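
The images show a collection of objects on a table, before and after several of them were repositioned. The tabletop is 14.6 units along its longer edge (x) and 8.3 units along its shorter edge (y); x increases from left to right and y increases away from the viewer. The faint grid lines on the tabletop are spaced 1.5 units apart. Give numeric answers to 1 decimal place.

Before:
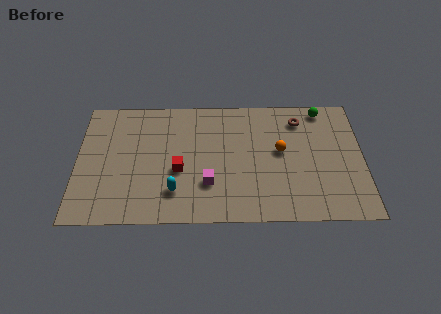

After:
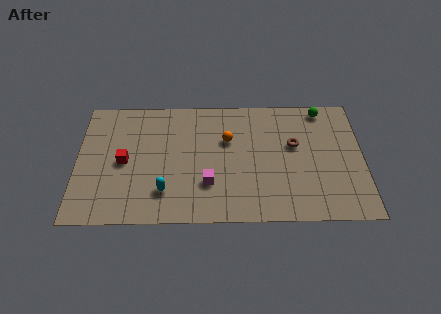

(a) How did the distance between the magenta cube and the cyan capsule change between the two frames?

+0.5

They were about 1.8 units apart before and 2.3 after — 0.5 units further apart.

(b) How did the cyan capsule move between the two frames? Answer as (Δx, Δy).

(-0.5, 0.0)

The cyan capsule started near (5.0, 2.0) and ended near (4.5, 2.0).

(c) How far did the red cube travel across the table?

2.9

The red cube was near (5.2, 3.4) before and (2.4, 4.0) after, so it travelled √(2.8² + 0.6²) ≈ 2.9 units.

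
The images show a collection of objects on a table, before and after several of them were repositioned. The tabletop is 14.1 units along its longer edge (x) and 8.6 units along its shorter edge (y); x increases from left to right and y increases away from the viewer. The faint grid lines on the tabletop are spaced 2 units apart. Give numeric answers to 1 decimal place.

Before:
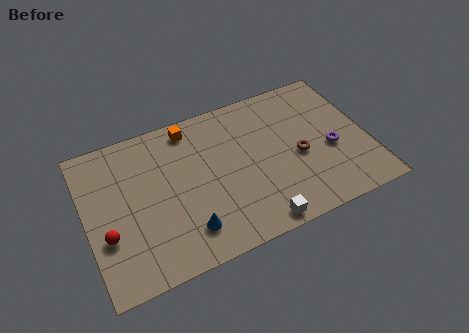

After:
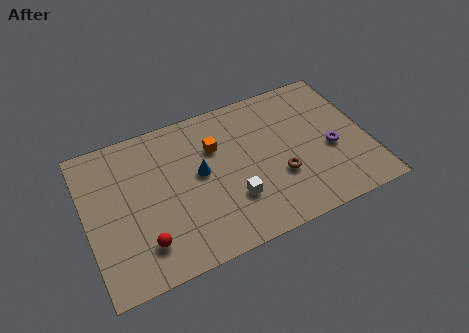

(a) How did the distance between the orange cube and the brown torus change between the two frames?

-2.2

They were about 6.3 units apart before and 4.1 after — 2.2 units closer together.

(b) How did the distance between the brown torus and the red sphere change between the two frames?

-2.7

The distance was about 9.7 in the first image and 7.0 in the second, so they moved 2.7 units closer together.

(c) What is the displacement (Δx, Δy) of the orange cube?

(1.1, -1.6)

From the two frames, the orange cube sits at roughly (5.5, 7.5) before and (6.6, 5.9) after.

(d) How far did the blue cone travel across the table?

3.1

From (4.7, 1.8) to (5.7, 4.7), the blue cone covered √(1.0² + 2.9²) ≈ 3.1 units.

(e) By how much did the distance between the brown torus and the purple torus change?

+1.2

They were about 1.6 units apart before and 2.8 after — 1.2 units further apart.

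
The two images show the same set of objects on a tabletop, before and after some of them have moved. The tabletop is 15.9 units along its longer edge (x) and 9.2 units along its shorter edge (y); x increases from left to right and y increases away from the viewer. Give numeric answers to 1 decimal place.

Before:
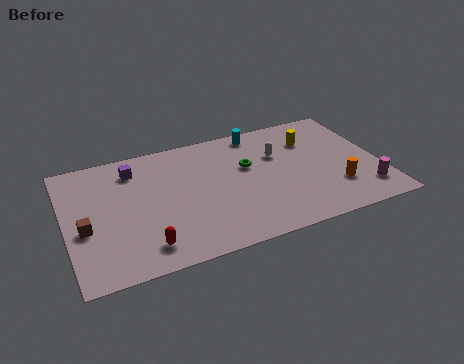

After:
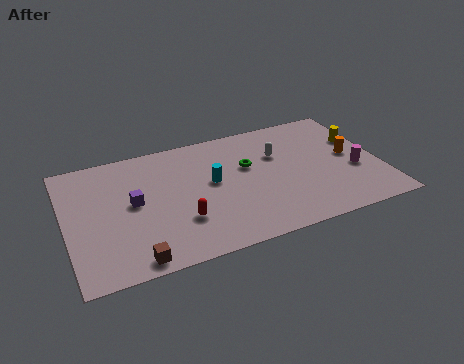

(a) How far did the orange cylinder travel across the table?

2.4

The orange cylinder moved from about (13.5, 2.6) to (14.5, 4.8), a distance of √(1.0² + 2.2²) ≈ 2.4.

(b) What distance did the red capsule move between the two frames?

2.2

The red capsule was near (3.7, 1.6) before and (5.6, 2.8) after, so it travelled √(1.9² + 1.2²) ≈ 2.2 units.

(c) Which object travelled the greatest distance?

the cyan cylinder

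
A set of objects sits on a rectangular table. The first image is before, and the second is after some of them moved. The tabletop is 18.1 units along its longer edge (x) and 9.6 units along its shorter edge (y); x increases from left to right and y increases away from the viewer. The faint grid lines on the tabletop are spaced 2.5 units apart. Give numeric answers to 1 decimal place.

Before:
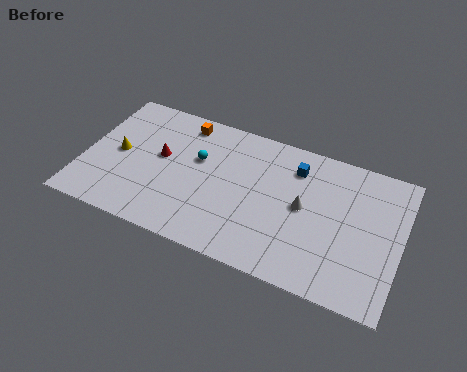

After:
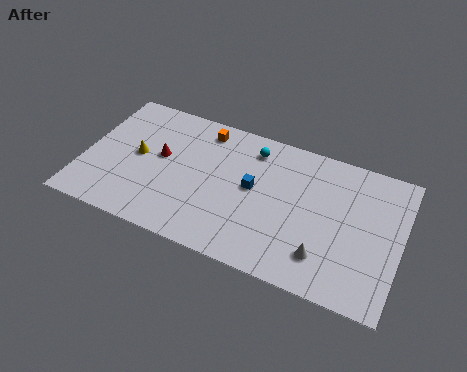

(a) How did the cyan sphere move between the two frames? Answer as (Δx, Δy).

(3.0, 1.9)

The cyan sphere was at about (6.4, 6.0) and moved to about (9.4, 7.9).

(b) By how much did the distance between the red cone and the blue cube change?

-2.5

Before: roughly 7.9 units apart; after: 5.4. That's 2.5 units closer together.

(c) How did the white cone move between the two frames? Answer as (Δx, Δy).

(1.4, -2.8)

The white cone was at about (12.6, 5.0) and moved to about (14.0, 2.2).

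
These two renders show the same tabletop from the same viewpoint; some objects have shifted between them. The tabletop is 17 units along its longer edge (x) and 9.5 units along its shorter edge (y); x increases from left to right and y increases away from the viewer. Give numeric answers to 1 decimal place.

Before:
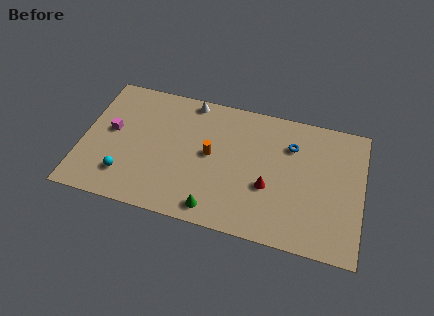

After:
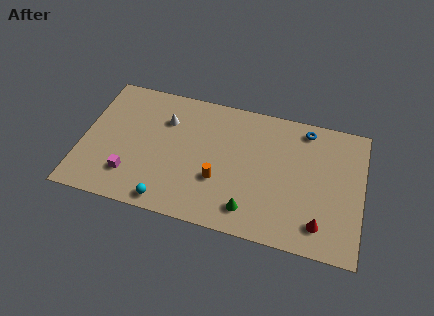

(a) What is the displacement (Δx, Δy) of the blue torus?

(0.8, 1.4)

From the two frames, the blue torus sits at roughly (12.6, 6.9) before and (13.4, 8.3) after.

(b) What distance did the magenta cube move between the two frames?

3.2

The magenta cube was near (1.7, 5.2) before and (3.1, 2.3) after, so it travelled √(1.4² + 2.9²) ≈ 3.2 units.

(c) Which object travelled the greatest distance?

the red cone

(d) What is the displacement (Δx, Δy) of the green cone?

(2.1, 0.5)

From the two frames, the green cone sits at roughly (8.3, 1.2) before and (10.4, 1.7) after.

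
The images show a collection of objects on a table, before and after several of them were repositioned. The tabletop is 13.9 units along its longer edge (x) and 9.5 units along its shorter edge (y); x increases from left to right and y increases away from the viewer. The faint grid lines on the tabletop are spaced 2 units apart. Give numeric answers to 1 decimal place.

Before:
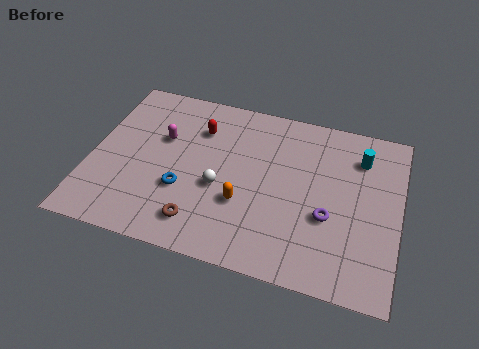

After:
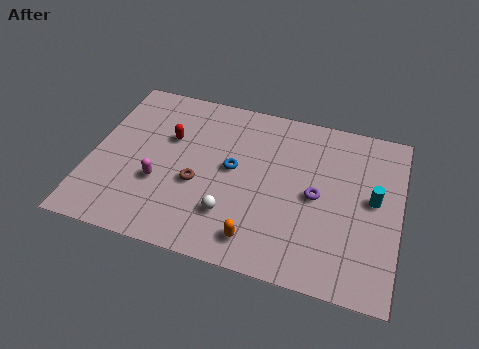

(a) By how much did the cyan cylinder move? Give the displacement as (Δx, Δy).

(0.7, -2.2)

The cyan cylinder was at about (12.0, 7.3) and moved to about (12.7, 5.1).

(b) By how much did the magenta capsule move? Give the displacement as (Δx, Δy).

(0.1, -2.6)

From the two frames, the magenta capsule sits at roughly (3.1, 6.0) before and (3.2, 3.4) after.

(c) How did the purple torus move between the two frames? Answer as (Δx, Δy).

(-0.6, 1.0)

The purple torus started near (10.8, 3.6) and ended near (10.2, 4.6).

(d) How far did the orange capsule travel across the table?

2.0

The orange capsule moved from about (7.0, 3.3) to (7.8, 1.5), a distance of √(0.8² + 1.8²) ≈ 2.0.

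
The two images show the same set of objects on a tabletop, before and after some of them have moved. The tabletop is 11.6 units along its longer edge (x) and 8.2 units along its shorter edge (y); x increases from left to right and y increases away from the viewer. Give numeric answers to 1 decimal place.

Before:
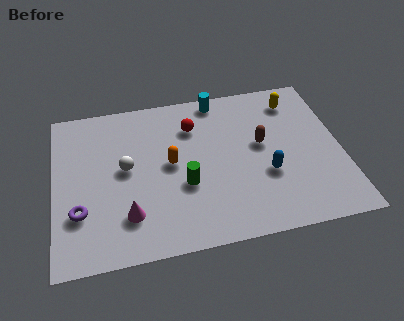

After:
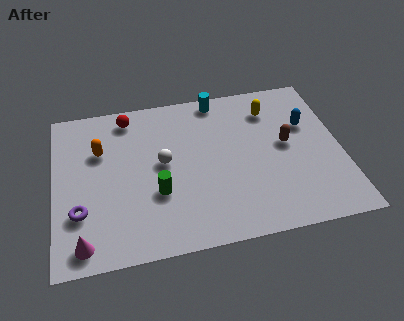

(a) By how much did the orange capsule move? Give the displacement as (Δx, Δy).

(-2.8, 1.2)

From the two frames, the orange capsule sits at roughly (4.7, 4.3) before and (1.9, 5.5) after.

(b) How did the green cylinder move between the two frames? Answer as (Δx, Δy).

(-1.1, -0.2)

The green cylinder was at about (5.2, 3.1) and moved to about (4.1, 2.9).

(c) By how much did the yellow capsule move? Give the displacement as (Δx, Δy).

(-1.0, -0.3)

The yellow capsule was at about (9.9, 6.7) and moved to about (8.9, 6.4).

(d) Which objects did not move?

the cyan cylinder and the purple torus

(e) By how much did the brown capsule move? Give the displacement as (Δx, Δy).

(1.0, -0.2)

The brown capsule started near (8.4, 4.6) and ended near (9.4, 4.4).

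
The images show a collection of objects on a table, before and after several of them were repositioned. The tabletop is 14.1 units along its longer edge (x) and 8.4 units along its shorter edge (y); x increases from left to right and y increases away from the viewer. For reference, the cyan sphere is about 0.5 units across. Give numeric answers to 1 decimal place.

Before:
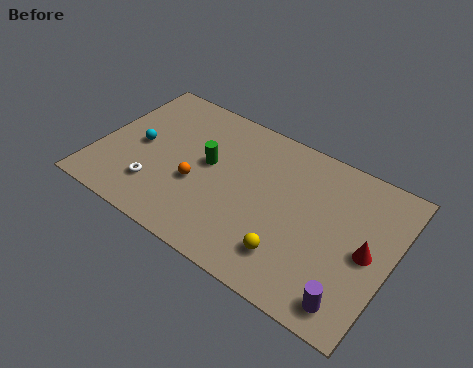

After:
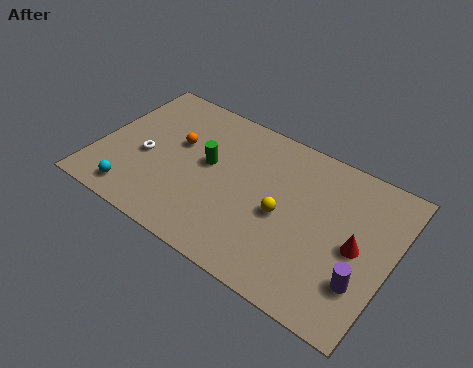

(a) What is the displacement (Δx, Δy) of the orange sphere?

(-1.3, 1.8)

From the two frames, the orange sphere sits at roughly (4.9, 3.3) before and (3.6, 5.1) after.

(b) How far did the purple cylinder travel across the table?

1.2

From (12.7, 1.2) to (13.0, 2.4), the purple cylinder covered √(0.3² + 1.2²) ≈ 1.2 units.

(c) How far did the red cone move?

0.5

The red cone was near (13.0, 4.0) before and (12.5, 4.0) after, so it travelled √(0.5² + 0.0²) ≈ 0.5 units.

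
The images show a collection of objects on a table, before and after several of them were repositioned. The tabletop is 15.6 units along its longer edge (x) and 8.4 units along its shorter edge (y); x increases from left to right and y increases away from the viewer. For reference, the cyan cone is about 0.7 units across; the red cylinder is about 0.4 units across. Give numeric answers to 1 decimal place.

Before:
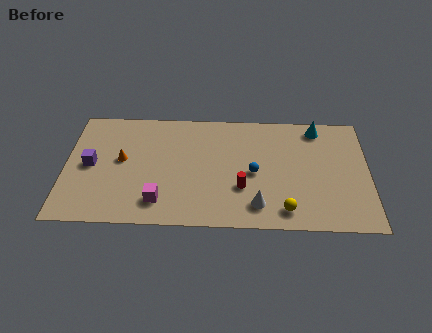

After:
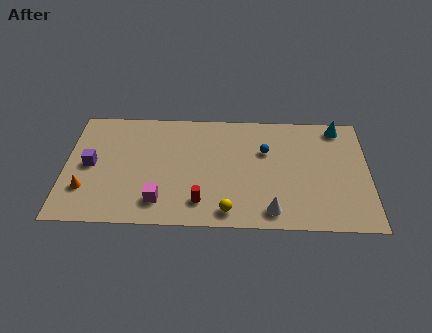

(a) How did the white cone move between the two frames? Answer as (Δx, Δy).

(0.7, -0.4)

The white cone started near (9.9, 1.6) and ended near (10.6, 1.2).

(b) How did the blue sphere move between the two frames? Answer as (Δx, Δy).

(0.6, 1.6)

The blue sphere started near (9.7, 3.9) and ended near (10.3, 5.5).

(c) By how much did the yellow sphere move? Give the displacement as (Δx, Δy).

(-2.9, -0.2)

From the two frames, the yellow sphere sits at roughly (11.3, 1.3) before and (8.4, 1.1) after.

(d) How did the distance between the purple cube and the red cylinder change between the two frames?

-1.7

The distance was about 7.9 in the first image and 6.2 in the second, so they moved 1.7 units closer together.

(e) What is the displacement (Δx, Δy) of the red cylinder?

(-2.1, -1.1)

The red cylinder started near (9.1, 2.8) and ended near (7.0, 1.7).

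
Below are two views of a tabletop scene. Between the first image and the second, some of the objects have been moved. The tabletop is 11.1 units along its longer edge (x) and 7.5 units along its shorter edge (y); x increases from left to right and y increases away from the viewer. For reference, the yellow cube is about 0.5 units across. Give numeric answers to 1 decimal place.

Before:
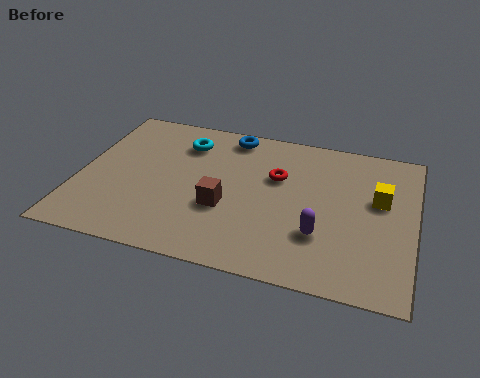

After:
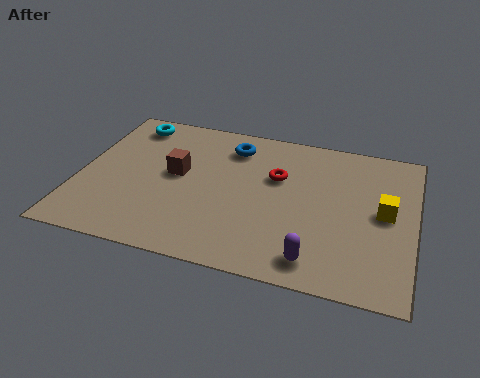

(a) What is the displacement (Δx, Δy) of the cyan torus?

(-1.9, 0.6)

The cyan torus was at about (3.3, 5.8) and moved to about (1.4, 6.4).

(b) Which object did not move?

the red torus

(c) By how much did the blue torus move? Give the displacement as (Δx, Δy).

(0.1, -0.6)

The blue torus started near (4.8, 6.6) and ended near (4.9, 6.0).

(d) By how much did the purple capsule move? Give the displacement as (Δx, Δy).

(-0.1, -1.2)

From the two frames, the purple capsule sits at roughly (8.1, 2.3) before and (8.0, 1.1) after.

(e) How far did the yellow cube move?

0.6

From (9.9, 4.5) to (10.1, 3.9), the yellow cube covered √(0.2² + 0.6²) ≈ 0.6 units.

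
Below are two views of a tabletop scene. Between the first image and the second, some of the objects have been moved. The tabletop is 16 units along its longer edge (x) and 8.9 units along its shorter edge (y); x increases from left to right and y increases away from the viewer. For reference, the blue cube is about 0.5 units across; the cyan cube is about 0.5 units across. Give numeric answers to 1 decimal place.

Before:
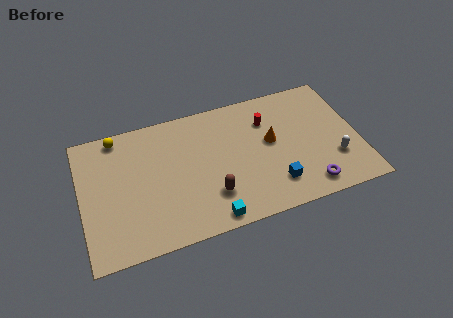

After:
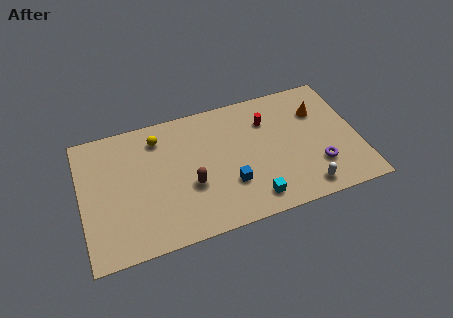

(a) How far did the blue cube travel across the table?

2.6

The blue cube moved from about (10.9, 2.0) to (8.4, 2.8), a distance of √(2.5² + 0.8²) ≈ 2.6.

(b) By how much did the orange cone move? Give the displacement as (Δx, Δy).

(2.9, 1.3)

The orange cone started near (11.0, 5.0) and ended near (13.9, 6.3).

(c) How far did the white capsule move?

2.4

The white capsule was near (14.5, 2.7) before and (12.6, 1.2) after, so it travelled √(1.9² + 1.5²) ≈ 2.4 units.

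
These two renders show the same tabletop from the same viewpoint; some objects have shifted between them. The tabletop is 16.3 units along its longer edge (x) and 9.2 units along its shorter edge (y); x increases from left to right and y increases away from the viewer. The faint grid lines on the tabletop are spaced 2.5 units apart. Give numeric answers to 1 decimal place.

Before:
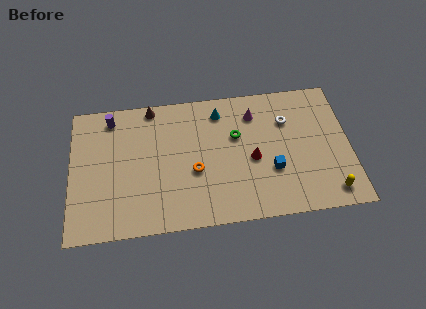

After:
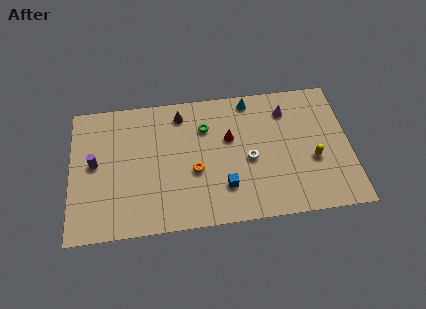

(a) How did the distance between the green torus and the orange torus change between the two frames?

-0.3

They were about 3.3 units apart before and 3.0 after — 0.3 units closer together.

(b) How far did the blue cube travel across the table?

2.9

The blue cube moved from about (11.7, 3.2) to (8.9, 2.4), a distance of √(2.8² + 0.8²) ≈ 2.9.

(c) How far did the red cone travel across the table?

2.1

The red cone was near (10.6, 4.1) before and (9.3, 5.7) after, so it travelled √(1.3² + 1.6²) ≈ 2.1 units.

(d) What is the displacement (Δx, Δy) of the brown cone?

(1.7, -0.7)

The brown cone was at about (4.8, 8.4) and moved to about (6.5, 7.7).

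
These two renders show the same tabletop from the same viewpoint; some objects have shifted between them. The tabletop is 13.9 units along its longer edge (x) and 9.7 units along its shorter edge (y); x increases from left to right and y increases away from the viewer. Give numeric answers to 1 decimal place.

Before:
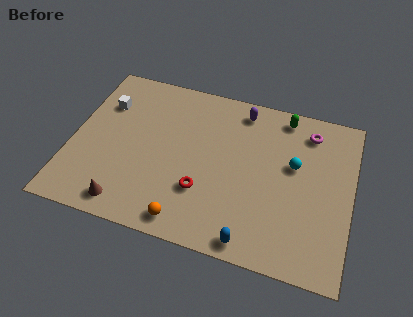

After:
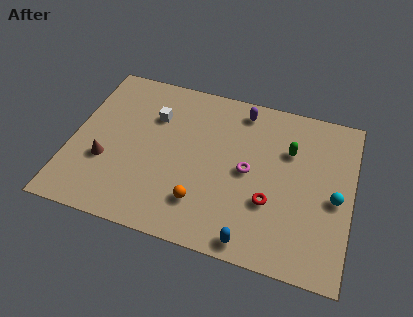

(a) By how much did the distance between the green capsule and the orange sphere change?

-2.7

Before: roughly 8.6 units apart; after: 5.9. That's 2.7 units closer together.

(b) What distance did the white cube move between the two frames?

2.5

The white cube was near (1.4, 6.9) before and (3.9, 6.8) after, so it travelled √(2.5² + 0.1²) ≈ 2.5 units.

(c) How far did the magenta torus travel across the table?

4.3

The magenta torus moved from about (11.6, 8.0) to (8.8, 4.8), a distance of √(2.8² + 3.2²) ≈ 4.3.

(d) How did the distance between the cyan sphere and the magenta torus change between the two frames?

+2.0

The distance was about 2.3 in the first image and 4.3 in the second, so they moved 2.0 units further apart.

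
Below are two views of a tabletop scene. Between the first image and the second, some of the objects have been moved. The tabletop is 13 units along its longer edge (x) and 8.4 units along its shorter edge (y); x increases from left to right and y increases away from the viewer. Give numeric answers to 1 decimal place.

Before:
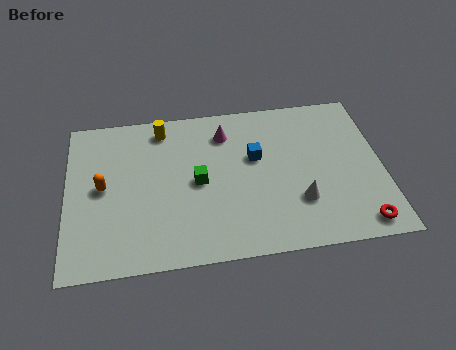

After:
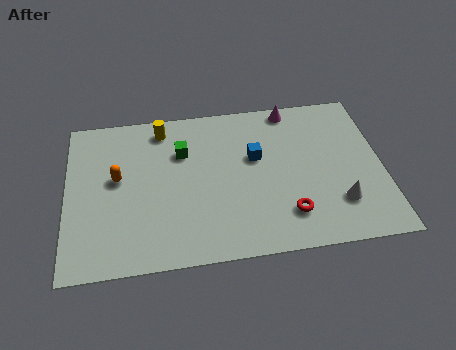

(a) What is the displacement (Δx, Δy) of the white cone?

(1.6, -0.3)

The white cone started near (9.5, 2.5) and ended near (11.1, 2.2).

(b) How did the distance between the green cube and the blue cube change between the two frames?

+0.5

Before: roughly 2.6 units apart; after: 3.1. That's 0.5 units further apart.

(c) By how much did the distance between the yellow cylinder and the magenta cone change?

+2.7

The distance was about 2.7 in the first image and 5.4 in the second, so they moved 2.7 units further apart.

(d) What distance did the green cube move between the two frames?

1.8

The green cube moved from about (5.4, 4.1) to (4.8, 5.8), a distance of √(0.6² + 1.7²) ≈ 1.8.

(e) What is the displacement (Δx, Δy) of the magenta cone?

(2.8, 1.0)

The magenta cone was at about (6.6, 6.6) and moved to about (9.4, 7.6).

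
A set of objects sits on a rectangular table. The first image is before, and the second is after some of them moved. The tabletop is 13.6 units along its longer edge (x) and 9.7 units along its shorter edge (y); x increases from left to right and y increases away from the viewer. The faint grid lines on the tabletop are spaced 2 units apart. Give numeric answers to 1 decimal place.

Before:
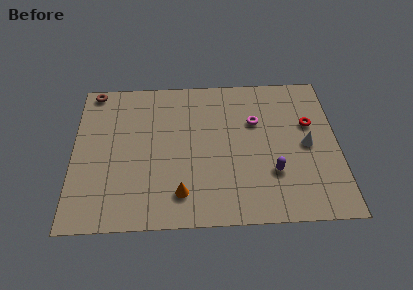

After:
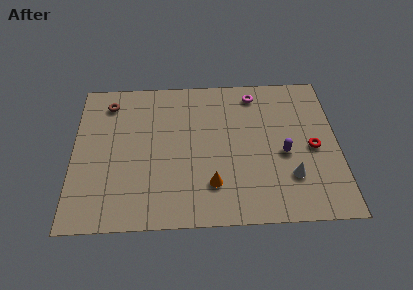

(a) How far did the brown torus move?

1.2

From (1.0, 8.9) to (1.8, 8.0), the brown torus covered √(0.8² + 0.9²) ≈ 1.2 units.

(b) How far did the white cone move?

2.2

From (12.0, 4.7) to (11.1, 2.7), the white cone covered √(0.9² + 2.0²) ≈ 2.2 units.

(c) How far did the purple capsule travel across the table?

1.3

From (10.2, 3.0) to (10.8, 4.2), the purple capsule covered √(0.6² + 1.2²) ≈ 1.3 units.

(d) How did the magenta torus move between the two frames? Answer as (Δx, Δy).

(0.0, 1.9)

The magenta torus was at about (9.4, 6.4) and moved to about (9.4, 8.3).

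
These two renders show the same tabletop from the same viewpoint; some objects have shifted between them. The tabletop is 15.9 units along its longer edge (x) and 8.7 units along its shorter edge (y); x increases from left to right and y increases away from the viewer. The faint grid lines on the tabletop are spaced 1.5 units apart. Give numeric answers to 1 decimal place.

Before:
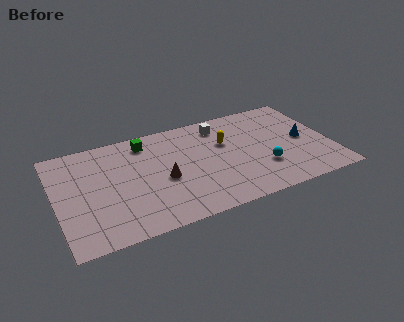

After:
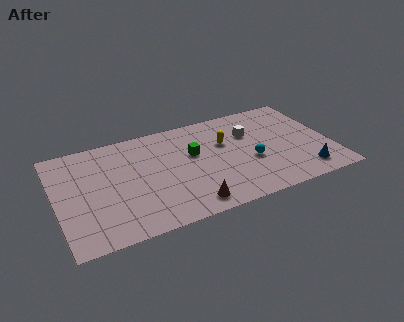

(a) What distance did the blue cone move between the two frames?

2.8

The blue cone was near (14.4, 4.3) before and (14.1, 1.5) after, so it travelled √(0.3² + 2.8²) ≈ 2.8 units.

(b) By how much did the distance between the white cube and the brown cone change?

+1.2

Before: roughly 5.0 units apart; after: 6.2. That's 1.2 units further apart.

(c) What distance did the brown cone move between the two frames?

2.9

From (6.1, 3.8) to (7.3, 1.2), the brown cone covered √(1.2² + 2.6²) ≈ 2.9 units.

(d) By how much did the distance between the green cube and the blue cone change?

-2.3

The distance was about 9.5 in the first image and 7.2 in the second, so they moved 2.3 units closer together.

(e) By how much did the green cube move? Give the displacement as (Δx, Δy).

(2.6, -2.0)

The green cube started near (5.4, 7.3) and ended near (8.0, 5.3).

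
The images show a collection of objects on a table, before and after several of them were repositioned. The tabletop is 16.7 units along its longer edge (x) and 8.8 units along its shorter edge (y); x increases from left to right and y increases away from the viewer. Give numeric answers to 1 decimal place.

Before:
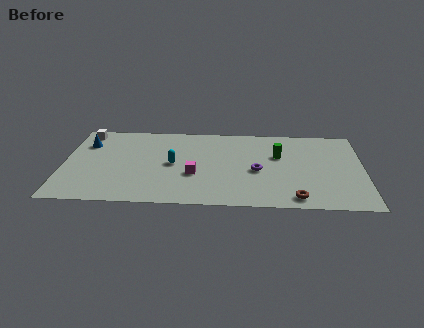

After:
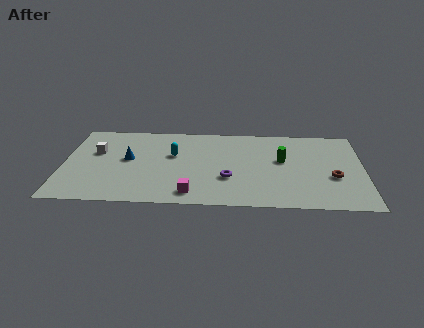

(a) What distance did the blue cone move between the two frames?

2.9

From (1.2, 6.4) to (3.6, 4.8), the blue cone covered √(2.4² + 1.6²) ≈ 2.9 units.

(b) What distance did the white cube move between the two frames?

2.2

The white cube was near (1.1, 7.6) before and (1.8, 5.5) after, so it travelled √(0.7² + 2.1²) ≈ 2.2 units.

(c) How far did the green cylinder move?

0.5

The green cylinder moved from about (12.0, 5.6) to (12.2, 5.1), a distance of √(0.2² + 0.5²) ≈ 0.5.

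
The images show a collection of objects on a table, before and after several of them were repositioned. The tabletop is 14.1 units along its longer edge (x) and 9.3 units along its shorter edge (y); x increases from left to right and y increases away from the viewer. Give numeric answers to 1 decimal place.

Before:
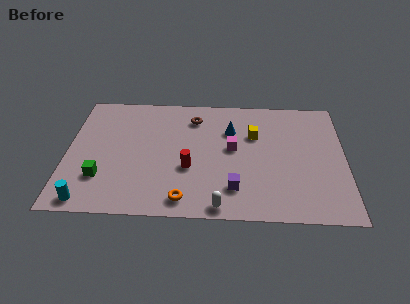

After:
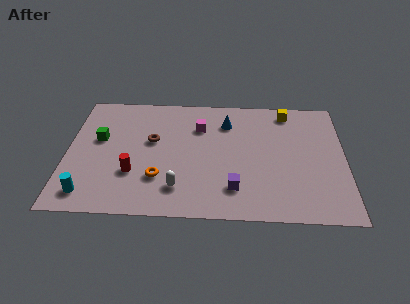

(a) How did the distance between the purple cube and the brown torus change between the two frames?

-0.3

They were about 5.7 units apart before and 5.4 after — 0.3 units closer together.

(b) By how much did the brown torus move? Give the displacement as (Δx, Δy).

(-2.1, -1.9)

The brown torus started near (6.4, 7.4) and ended near (4.3, 5.5).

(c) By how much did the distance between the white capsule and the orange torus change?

-0.6

Before: roughly 1.8 units apart; after: 1.2. That's 0.6 units closer together.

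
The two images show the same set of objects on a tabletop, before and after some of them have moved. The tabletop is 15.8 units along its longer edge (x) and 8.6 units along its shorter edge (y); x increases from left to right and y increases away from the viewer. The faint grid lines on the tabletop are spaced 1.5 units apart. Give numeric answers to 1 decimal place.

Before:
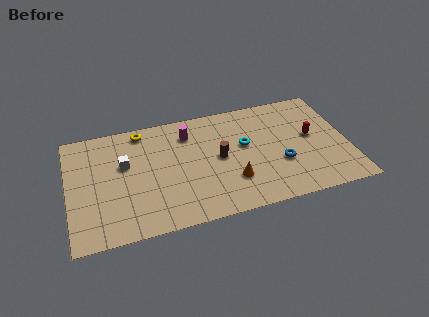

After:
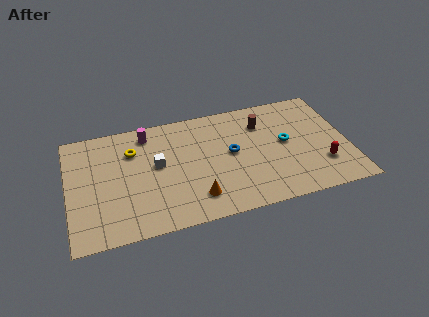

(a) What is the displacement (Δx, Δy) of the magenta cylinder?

(-2.3, 0.6)

The magenta cylinder was at about (6.9, 6.7) and moved to about (4.6, 7.3).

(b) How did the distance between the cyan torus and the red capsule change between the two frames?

-0.9

Before: roughly 3.8 units apart; after: 2.9. That's 0.9 units closer together.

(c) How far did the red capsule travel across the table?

2.3

The red capsule moved from about (13.8, 4.7) to (14.2, 2.4), a distance of √(0.4² + 2.3²) ≈ 2.3.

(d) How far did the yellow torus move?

1.5

The yellow torus moved from about (4.3, 7.6) to (3.7, 6.2), a distance of √(0.6² + 1.4²) ≈ 1.5.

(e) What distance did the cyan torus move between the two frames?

2.3

The cyan torus was near (10.0, 5.0) before and (12.3, 4.6) after, so it travelled √(2.3² + 0.4²) ≈ 2.3 units.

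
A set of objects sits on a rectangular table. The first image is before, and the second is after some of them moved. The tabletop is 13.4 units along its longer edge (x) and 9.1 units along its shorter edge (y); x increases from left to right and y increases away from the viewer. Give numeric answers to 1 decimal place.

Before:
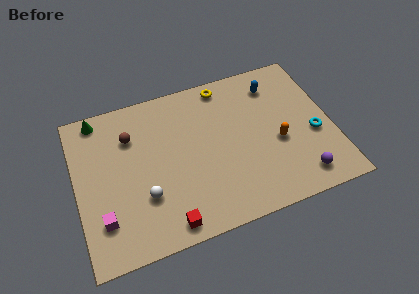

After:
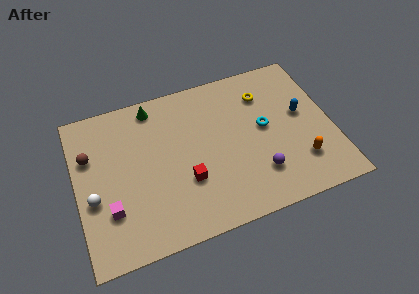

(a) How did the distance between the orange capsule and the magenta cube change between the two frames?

+0.5

The distance was about 9.4 in the first image and 9.9 in the second, so they moved 0.5 units further apart.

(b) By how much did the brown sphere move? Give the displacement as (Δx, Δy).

(-2.2, -0.5)

From the two frames, the brown sphere sits at roughly (3.0, 6.6) before and (0.8, 6.1) after.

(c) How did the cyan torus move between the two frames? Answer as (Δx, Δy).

(-2.5, 1.2)

The cyan torus started near (12.4, 3.7) and ended near (9.9, 4.9).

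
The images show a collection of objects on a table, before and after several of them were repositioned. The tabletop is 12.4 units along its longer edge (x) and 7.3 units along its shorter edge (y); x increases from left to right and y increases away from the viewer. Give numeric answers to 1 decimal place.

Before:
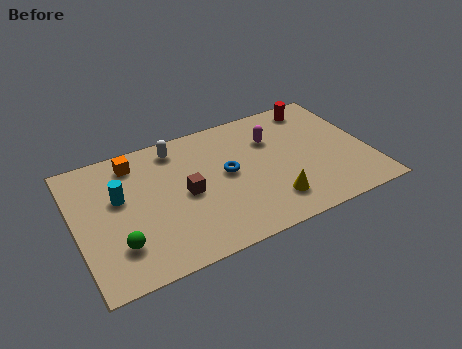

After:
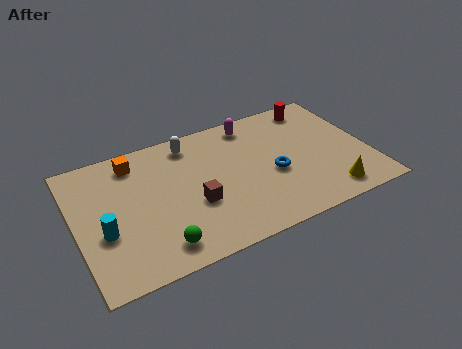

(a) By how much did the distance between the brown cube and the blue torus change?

+1.6

The distance was about 1.8 in the first image and 3.4 in the second, so they moved 1.6 units further apart.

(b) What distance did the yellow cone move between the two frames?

2.5

The yellow cone moved from about (8.0, 1.6) to (10.4, 1.1), a distance of √(2.4² + 0.5²) ≈ 2.5.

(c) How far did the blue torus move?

2.1

The blue torus was near (6.4, 3.9) before and (8.3, 3.1) after, so it travelled √(1.9² + 0.8²) ≈ 2.1 units.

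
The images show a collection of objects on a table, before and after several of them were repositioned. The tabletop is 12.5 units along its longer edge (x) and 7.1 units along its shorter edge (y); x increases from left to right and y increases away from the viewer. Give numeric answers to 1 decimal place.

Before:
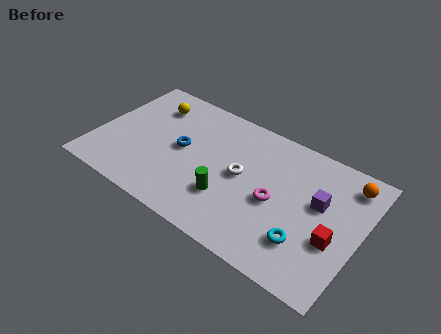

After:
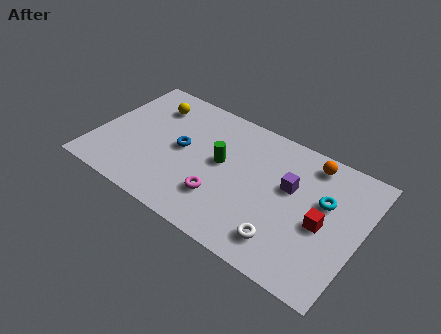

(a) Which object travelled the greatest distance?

the white torus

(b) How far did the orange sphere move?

1.8

The orange sphere was near (11.6, 5.9) before and (9.8, 6.1) after, so it travelled √(1.8² + 0.2²) ≈ 1.8 units.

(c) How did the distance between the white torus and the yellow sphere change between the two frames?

+3.2

They were about 5.0 units apart before and 8.2 after — 3.2 units further apart.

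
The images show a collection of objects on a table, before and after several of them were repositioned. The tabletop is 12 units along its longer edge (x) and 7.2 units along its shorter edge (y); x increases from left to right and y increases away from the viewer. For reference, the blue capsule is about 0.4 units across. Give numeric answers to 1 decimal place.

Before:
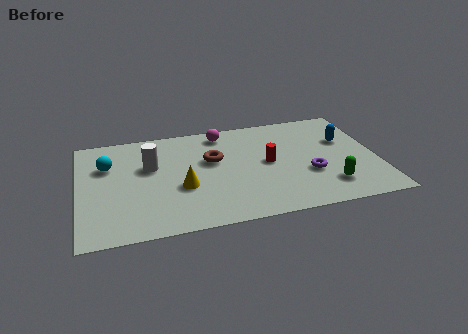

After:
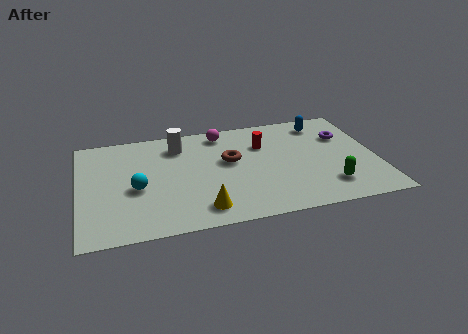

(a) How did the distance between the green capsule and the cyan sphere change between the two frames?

-1.6

They were about 9.3 units apart before and 7.7 after — 1.6 units closer together.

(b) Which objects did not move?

the magenta sphere and the green capsule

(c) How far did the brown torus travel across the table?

0.7

From (5.4, 4.4) to (6.1, 4.2), the brown torus covered √(0.7² + 0.2²) ≈ 0.7 units.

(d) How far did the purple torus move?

2.8

From (9.2, 2.6) to (10.8, 4.9), the purple torus covered √(1.6² + 2.3²) ≈ 2.8 units.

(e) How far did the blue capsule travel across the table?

1.6

The blue capsule was near (10.8, 4.6) before and (10.0, 6.0) after, so it travelled √(0.8² + 1.4²) ≈ 1.6 units.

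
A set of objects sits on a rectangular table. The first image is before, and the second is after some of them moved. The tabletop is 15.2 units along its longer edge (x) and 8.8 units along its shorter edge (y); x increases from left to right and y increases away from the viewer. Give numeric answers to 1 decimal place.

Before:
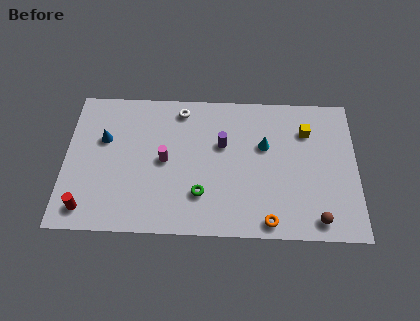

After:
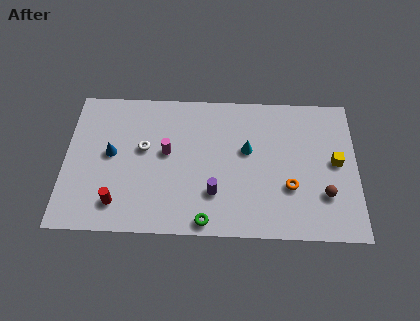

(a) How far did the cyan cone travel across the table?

0.9

From (10.4, 5.5) to (9.5, 5.2), the cyan cone covered √(0.9² + 0.3²) ≈ 0.9 units.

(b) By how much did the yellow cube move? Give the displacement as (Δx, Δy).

(1.5, -1.9)

The yellow cube started near (12.6, 6.5) and ended near (14.1, 4.6).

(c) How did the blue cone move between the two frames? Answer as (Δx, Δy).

(0.4, -0.9)

The blue cone was at about (2.0, 5.6) and moved to about (2.4, 4.7).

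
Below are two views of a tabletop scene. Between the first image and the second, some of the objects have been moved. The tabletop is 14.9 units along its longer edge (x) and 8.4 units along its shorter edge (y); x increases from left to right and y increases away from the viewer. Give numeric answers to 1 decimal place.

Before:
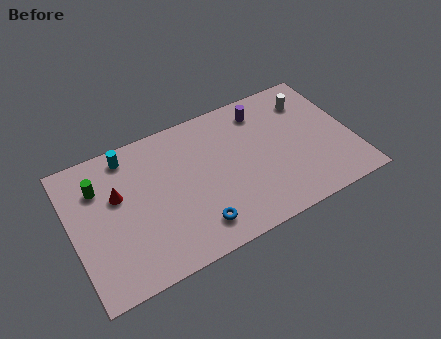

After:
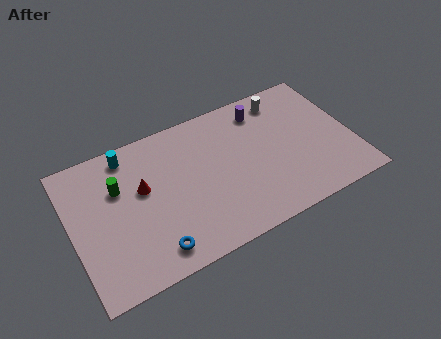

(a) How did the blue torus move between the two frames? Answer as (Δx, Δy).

(-2.3, -0.3)

The blue torus was at about (6.2, 1.6) and moved to about (3.9, 1.3).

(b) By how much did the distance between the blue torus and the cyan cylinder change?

-0.4

The distance was about 6.4 in the first image and 6.0 in the second, so they moved 0.4 units closer together.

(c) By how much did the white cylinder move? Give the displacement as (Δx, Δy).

(-1.3, 0.6)

From the two frames, the white cylinder sits at roughly (13.0, 6.5) before and (11.7, 7.1) after.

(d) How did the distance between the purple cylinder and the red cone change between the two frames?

-1.2

The distance was about 8.2 in the first image and 7.0 in the second, so they moved 1.2 units closer together.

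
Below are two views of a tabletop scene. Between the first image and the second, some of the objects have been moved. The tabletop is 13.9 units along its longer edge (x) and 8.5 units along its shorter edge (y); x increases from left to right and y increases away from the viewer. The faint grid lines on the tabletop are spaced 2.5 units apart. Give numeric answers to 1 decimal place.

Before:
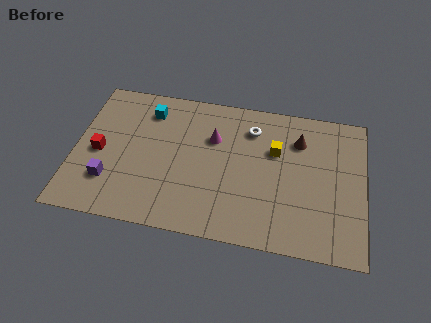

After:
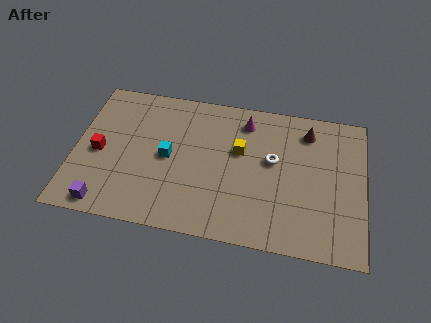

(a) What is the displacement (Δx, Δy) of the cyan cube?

(1.1, -2.6)

From the two frames, the cyan cube sits at roughly (3.4, 6.8) before and (4.5, 4.2) after.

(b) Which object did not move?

the red cube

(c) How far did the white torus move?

2.0

The white torus moved from about (8.4, 6.6) to (9.5, 4.9), a distance of √(1.1² + 1.7²) ≈ 2.0.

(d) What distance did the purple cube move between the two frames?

1.4

The purple cube moved from about (1.8, 2.3) to (1.7, 0.9), a distance of √(0.1² + 1.4²) ≈ 1.4.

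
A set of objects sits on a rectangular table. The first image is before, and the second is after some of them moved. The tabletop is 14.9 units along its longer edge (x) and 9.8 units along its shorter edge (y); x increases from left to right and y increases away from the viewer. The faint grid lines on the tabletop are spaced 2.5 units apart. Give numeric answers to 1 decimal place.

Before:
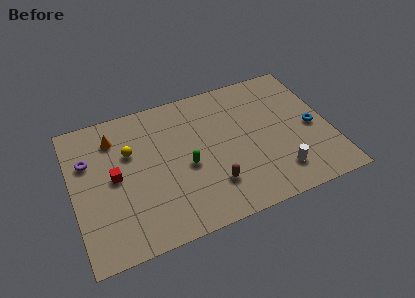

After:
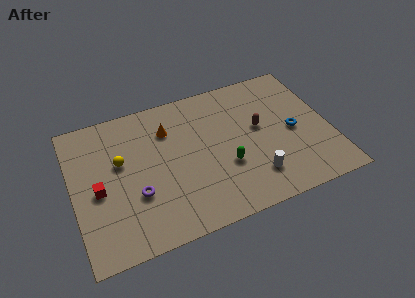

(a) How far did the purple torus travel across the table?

4.1

The purple torus moved from about (1.0, 6.6) to (3.5, 3.4), a distance of √(2.5² + 3.2²) ≈ 4.1.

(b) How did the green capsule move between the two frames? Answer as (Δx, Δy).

(2.2, -0.8)

From the two frames, the green capsule sits at roughly (6.5, 4.3) before and (8.7, 3.5) after.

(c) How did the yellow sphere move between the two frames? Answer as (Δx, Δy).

(-0.6, -0.5)

The yellow sphere started near (3.4, 6.4) and ended near (2.8, 5.9).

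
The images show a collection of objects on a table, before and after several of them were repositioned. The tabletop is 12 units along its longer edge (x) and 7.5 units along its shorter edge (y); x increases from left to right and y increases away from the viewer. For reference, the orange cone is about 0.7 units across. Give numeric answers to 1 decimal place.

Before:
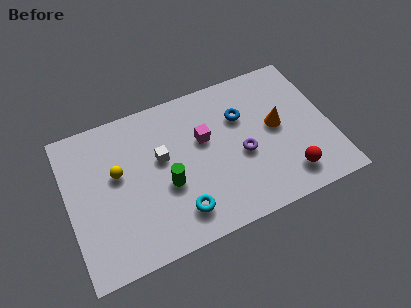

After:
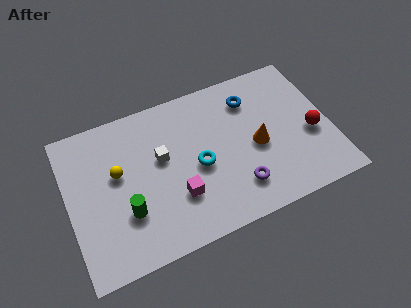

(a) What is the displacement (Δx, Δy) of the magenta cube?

(-1.5, -2.3)

The magenta cube started near (6.3, 4.6) and ended near (4.8, 2.3).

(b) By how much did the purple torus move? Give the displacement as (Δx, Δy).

(-0.4, -1.5)

From the two frames, the purple torus sits at roughly (7.9, 3.2) before and (7.5, 1.7) after.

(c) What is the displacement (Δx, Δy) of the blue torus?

(0.5, 0.7)

From the two frames, the blue torus sits at roughly (8.1, 5.1) before and (8.6, 5.8) after.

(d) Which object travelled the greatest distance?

the magenta cube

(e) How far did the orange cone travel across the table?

1.2

The orange cone was near (9.6, 4.0) before and (8.6, 3.4) after, so it travelled √(1.0² + 0.6²) ≈ 1.2 units.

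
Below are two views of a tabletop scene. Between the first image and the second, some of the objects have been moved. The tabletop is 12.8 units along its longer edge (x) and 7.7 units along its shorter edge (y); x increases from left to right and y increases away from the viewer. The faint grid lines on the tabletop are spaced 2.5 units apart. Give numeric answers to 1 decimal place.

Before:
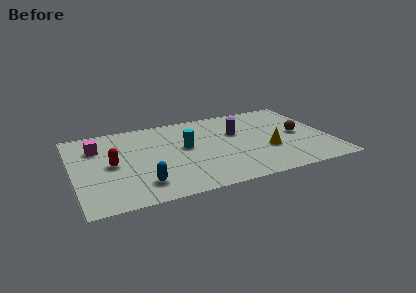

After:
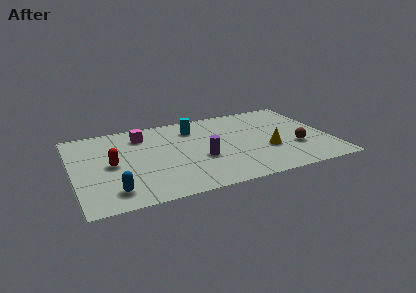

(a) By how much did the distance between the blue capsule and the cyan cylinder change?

+2.8

Before: roughly 3.6 units apart; after: 6.4. That's 2.8 units further apart.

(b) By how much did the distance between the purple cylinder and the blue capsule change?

-1.3

The distance was about 6.1 in the first image and 4.8 in the second, so they moved 1.3 units closer together.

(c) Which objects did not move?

the red capsule and the yellow cone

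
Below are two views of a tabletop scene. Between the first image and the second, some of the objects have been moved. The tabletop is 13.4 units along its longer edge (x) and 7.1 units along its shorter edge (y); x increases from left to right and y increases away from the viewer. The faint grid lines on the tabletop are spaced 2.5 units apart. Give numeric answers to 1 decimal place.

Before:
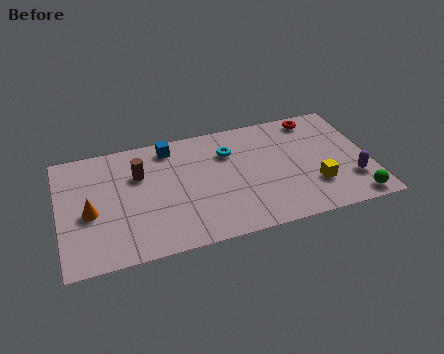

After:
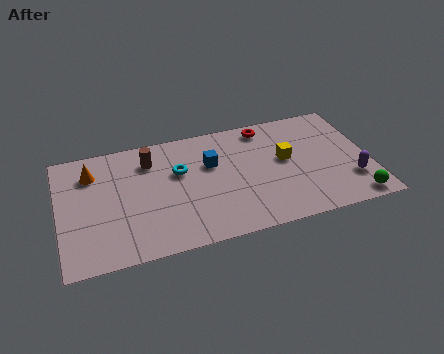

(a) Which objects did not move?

the purple capsule and the green sphere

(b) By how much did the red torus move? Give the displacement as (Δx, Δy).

(-2.2, 0.0)

From the two frames, the red torus sits at roughly (11.3, 6.2) before and (9.1, 6.2) after.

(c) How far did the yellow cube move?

2.2

From (10.9, 2.1) to (9.8, 4.0), the yellow cube covered √(1.1² + 1.9²) ≈ 2.2 units.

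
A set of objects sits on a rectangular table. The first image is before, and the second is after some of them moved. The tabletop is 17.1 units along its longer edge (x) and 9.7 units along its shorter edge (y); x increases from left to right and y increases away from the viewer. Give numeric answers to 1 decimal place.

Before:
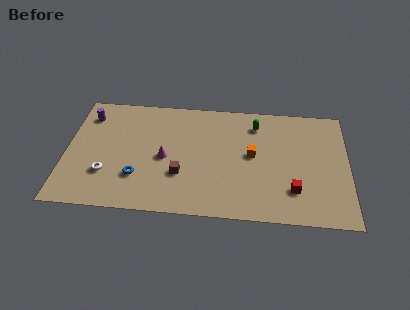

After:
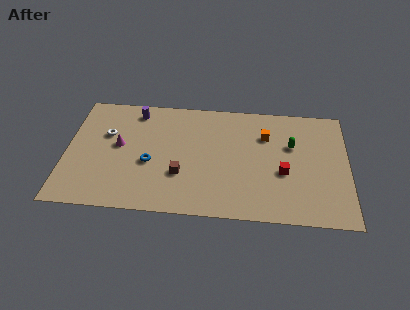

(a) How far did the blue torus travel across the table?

1.4

The blue torus moved from about (4.4, 2.8) to (5.1, 4.0), a distance of √(0.7² + 1.2²) ≈ 1.4.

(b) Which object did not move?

the brown cube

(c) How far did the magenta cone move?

2.9

The magenta cone was near (6.0, 4.5) before and (3.2, 5.3) after, so it travelled √(2.8² + 0.8²) ≈ 2.9 units.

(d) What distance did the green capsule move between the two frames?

2.7

The green capsule was near (11.5, 7.8) before and (13.7, 6.2) after, so it travelled √(2.2² + 1.6²) ≈ 2.7 units.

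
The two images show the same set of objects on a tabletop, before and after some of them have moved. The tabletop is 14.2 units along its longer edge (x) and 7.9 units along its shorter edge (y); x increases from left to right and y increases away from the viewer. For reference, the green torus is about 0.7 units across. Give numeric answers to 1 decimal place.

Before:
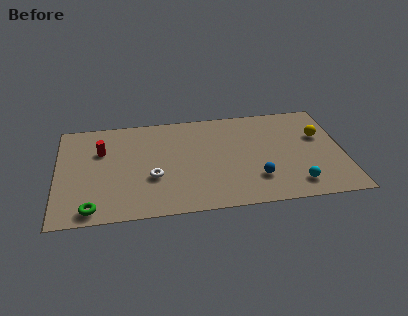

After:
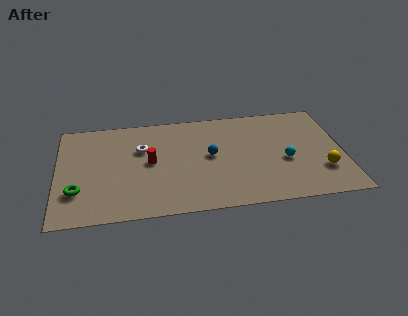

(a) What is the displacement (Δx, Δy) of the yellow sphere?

(0.0, -2.7)

The yellow sphere was at about (13.1, 5.0) and moved to about (13.1, 2.3).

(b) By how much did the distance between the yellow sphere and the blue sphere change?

+1.4

They were about 4.4 units apart before and 5.8 after — 1.4 units further apart.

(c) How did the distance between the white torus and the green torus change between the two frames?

+0.7

The distance was about 3.6 in the first image and 4.3 in the second, so they moved 0.7 units further apart.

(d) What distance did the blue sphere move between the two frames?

3.0

The blue sphere moved from about (9.8, 2.1) to (7.6, 4.2), a distance of √(2.2² + 2.1²) ≈ 3.0.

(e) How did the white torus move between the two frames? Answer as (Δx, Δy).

(-0.5, 2.3)

The white torus was at about (4.7, 2.9) and moved to about (4.2, 5.2).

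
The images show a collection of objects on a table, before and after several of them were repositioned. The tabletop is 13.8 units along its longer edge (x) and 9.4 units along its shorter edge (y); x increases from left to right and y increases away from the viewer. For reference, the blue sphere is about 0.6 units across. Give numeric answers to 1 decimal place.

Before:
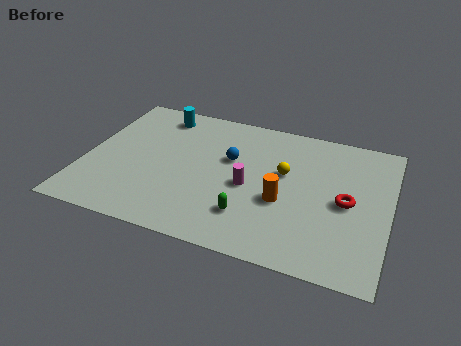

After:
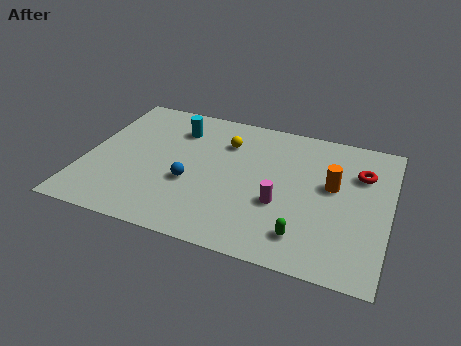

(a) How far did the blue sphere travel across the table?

2.7

From (6.5, 5.8) to (4.9, 3.6), the blue sphere covered √(1.6² + 2.2²) ≈ 2.7 units.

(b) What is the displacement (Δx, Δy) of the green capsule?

(2.5, -0.5)

The green capsule started near (7.7, 2.3) and ended near (10.2, 1.8).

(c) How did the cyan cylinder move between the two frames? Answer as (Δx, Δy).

(0.9, -0.8)

From the two frames, the cyan cylinder sits at roughly (3.0, 8.0) before and (3.9, 7.2) after.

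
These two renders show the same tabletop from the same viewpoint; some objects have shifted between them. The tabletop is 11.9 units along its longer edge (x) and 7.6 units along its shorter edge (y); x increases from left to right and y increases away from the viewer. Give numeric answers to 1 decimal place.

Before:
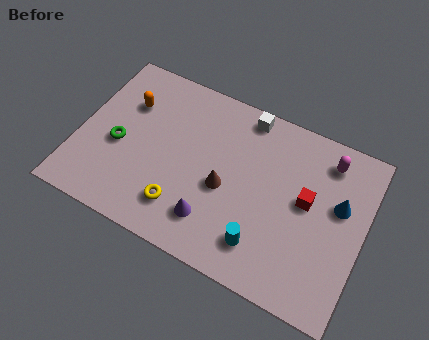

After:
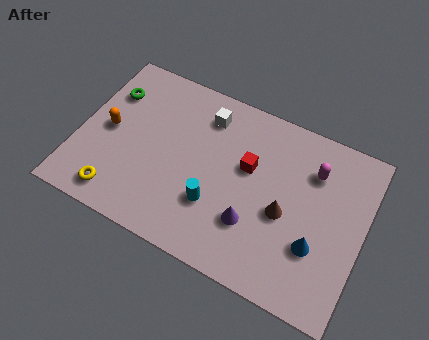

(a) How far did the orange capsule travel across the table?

1.6

The orange capsule was near (1.8, 5.3) before and (1.2, 3.8) after, so it travelled √(0.6² + 1.5²) ≈ 1.6 units.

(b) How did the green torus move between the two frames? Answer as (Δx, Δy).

(-0.7, 2.2)

The green torus was at about (1.7, 3.3) and moved to about (1.0, 5.5).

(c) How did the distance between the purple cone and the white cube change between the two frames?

-0.6

They were about 5.1 units apart before and 4.5 after — 0.6 units closer together.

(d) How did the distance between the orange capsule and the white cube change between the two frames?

-0.6

They were about 5.0 units apart before and 4.4 after — 0.6 units closer together.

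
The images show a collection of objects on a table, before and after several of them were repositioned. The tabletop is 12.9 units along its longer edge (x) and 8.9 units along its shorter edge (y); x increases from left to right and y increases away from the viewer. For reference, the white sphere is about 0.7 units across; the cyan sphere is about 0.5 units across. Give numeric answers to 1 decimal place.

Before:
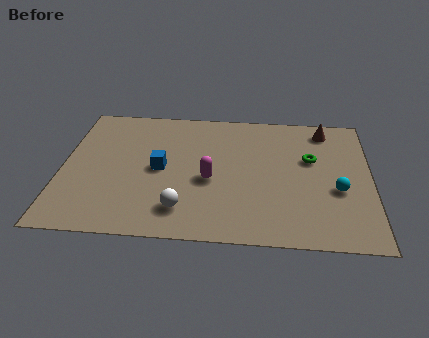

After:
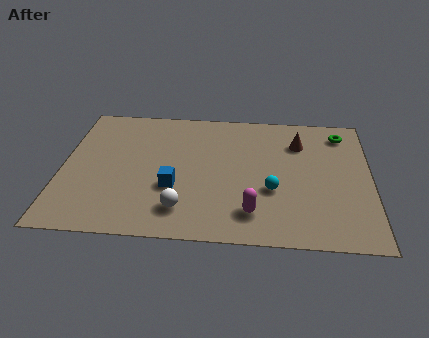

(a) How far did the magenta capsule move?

2.7

The magenta capsule moved from about (6.2, 3.8) to (8.0, 1.8), a distance of √(1.8² + 2.0²) ≈ 2.7.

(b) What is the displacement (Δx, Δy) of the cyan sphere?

(-2.7, -0.2)

The cyan sphere was at about (11.5, 3.5) and moved to about (8.8, 3.3).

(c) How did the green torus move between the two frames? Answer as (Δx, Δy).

(1.3, 1.9)

The green torus started near (10.4, 5.5) and ended near (11.7, 7.4).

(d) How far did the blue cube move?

1.3

The blue cube was near (4.1, 4.4) before and (4.7, 3.2) after, so it travelled √(0.6² + 1.2²) ≈ 1.3 units.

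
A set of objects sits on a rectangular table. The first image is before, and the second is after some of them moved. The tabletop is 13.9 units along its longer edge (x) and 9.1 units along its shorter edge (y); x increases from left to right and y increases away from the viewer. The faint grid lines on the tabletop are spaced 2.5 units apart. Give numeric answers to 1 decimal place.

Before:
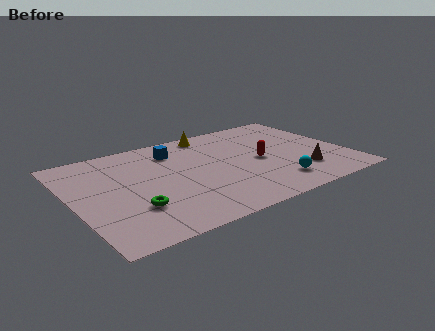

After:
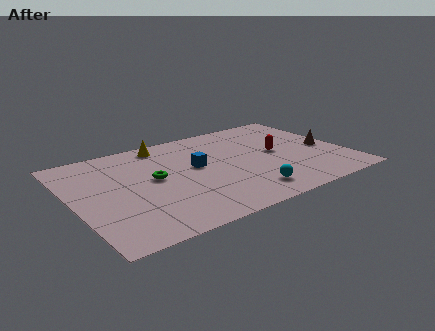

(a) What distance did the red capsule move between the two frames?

1.1

The red capsule moved from about (9.5, 4.3) to (10.5, 4.7), a distance of √(1.0² + 0.4²) ≈ 1.1.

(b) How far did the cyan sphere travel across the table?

1.5

The cyan sphere moved from about (9.8, 1.8) to (8.3, 1.6), a distance of √(1.5² + 0.2²) ≈ 1.5.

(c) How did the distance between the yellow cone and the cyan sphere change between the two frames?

+0.5

They were about 6.7 units apart before and 7.2 after — 0.5 units further apart.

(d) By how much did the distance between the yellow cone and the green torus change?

-4.0

Before: roughly 7.3 units apart; after: 3.3. That's 4.0 units closer together.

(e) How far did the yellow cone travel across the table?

2.5

From (7.6, 8.1) to (5.1, 8.0), the yellow cone covered √(2.5² + 0.1²) ≈ 2.5 units.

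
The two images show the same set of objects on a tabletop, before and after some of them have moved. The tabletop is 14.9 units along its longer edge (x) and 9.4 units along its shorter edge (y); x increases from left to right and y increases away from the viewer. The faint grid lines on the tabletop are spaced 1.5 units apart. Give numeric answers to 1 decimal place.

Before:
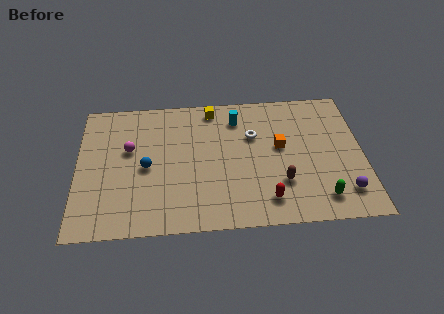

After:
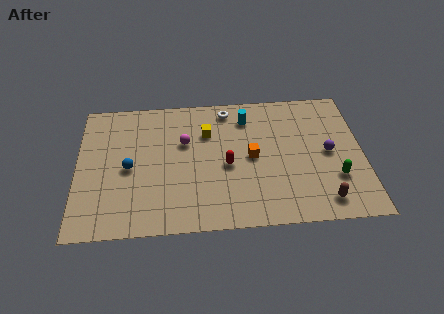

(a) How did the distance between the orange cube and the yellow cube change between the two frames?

-1.6

The distance was about 4.6 in the first image and 3.0 in the second, so they moved 1.6 units closer together.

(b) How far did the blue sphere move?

0.9

From (3.6, 4.4) to (2.7, 4.4), the blue sphere covered √(0.9² + 0.0²) ≈ 0.9 units.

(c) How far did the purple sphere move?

2.9

The purple sphere moved from about (13.8, 1.9) to (13.1, 4.7), a distance of √(0.7² + 2.8²) ≈ 2.9.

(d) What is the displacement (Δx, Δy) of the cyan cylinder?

(0.5, 0.0)

The cyan cylinder started near (8.4, 7.5) and ended near (8.9, 7.5).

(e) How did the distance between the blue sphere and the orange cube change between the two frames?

-0.7

They were about 7.1 units apart before and 6.4 after — 0.7 units closer together.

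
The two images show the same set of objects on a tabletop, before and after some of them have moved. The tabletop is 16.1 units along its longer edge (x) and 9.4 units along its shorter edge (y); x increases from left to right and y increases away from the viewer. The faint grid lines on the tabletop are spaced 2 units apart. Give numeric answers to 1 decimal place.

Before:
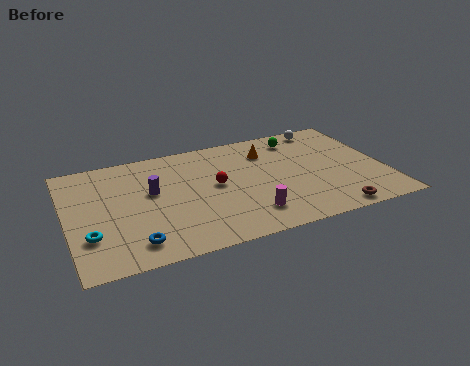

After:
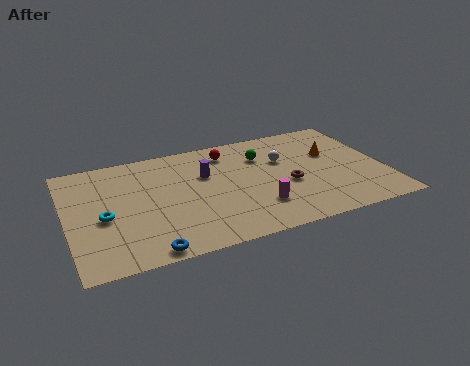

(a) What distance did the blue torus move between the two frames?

1.0

From (3.1, 1.6) to (3.7, 0.8), the blue torus covered √(0.6² + 0.8²) ≈ 1.0 units.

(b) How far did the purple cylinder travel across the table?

2.9

From (4.3, 5.5) to (7.1, 6.1), the purple cylinder covered √(2.8² + 0.6²) ≈ 2.9 units.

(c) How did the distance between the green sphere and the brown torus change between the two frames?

-3.9

The distance was about 7.0 in the first image and 3.1 in the second, so they moved 3.9 units closer together.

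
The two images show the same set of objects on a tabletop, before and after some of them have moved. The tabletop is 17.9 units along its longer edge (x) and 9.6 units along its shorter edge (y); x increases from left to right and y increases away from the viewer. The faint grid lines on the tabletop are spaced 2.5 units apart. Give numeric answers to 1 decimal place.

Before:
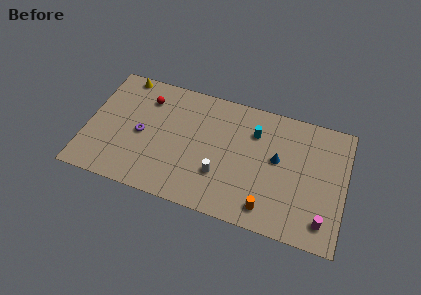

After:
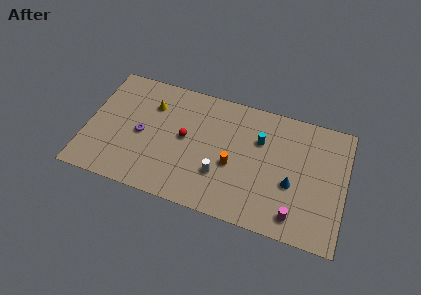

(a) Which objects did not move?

the purple torus and the white cylinder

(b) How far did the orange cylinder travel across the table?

3.6

The orange cylinder moved from about (12.8, 1.5) to (10.2, 4.0), a distance of √(2.6² + 2.5²) ≈ 3.6.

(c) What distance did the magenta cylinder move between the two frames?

1.9

The magenta cylinder moved from about (16.6, 1.7) to (14.7, 1.5), a distance of √(1.9² + 0.2²) ≈ 1.9.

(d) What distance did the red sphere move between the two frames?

3.7

From (3.9, 7.4) to (6.8, 5.1), the red sphere covered √(2.9² + 2.3²) ≈ 3.7 units.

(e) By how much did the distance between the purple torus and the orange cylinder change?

-3.1

They were about 9.5 units apart before and 6.4 after — 3.1 units closer together.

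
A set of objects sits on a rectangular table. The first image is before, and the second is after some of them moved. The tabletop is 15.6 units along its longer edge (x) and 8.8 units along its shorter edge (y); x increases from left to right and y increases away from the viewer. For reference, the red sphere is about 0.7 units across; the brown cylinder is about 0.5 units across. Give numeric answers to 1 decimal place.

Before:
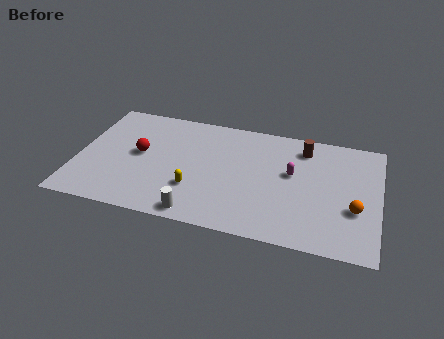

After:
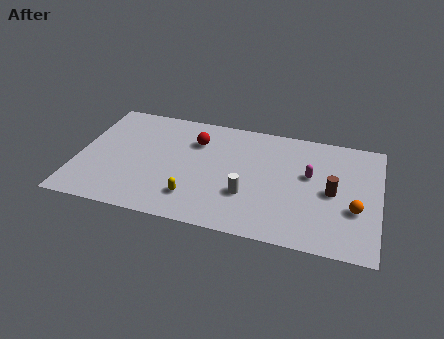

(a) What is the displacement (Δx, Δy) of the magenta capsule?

(0.9, 0.1)

From the two frames, the magenta capsule sits at roughly (11.1, 5.1) before and (12.0, 5.2) after.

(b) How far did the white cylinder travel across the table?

3.1

The white cylinder was near (6.5, 0.9) before and (8.9, 2.9) after, so it travelled √(2.4² + 2.0²) ≈ 3.1 units.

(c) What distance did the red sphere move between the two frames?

3.3

The red sphere moved from about (3.2, 4.7) to (6.0, 6.4), a distance of √(2.8² + 1.7²) ≈ 3.3.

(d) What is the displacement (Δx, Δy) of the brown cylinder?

(1.6, -3.0)

The brown cylinder started near (11.6, 7.2) and ended near (13.2, 4.2).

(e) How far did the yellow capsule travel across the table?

0.7

From (6.2, 2.7) to (6.2, 2.0), the yellow capsule covered √(0.0² + 0.7²) ≈ 0.7 units.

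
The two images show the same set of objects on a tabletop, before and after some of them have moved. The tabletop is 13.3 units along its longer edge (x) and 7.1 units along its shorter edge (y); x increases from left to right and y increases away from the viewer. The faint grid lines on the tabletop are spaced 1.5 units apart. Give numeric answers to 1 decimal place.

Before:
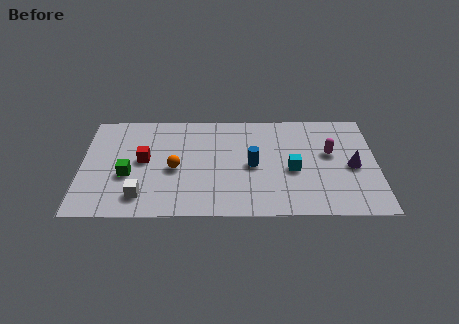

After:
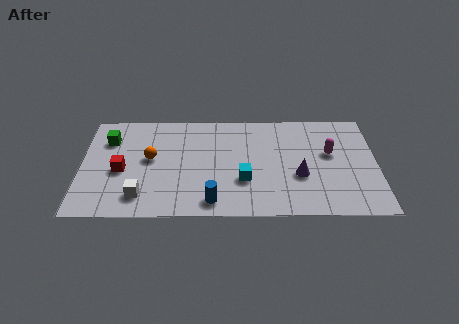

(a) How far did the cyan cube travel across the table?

2.3

The cyan cube moved from about (9.5, 3.1) to (7.3, 2.4), a distance of √(2.2² + 0.7²) ≈ 2.3.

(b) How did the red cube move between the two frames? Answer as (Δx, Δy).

(-1.0, -0.7)

The red cube was at about (2.8, 3.8) and moved to about (1.8, 3.1).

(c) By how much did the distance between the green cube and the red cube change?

+1.0

The distance was about 1.2 in the first image and 2.2 in the second, so they moved 1.0 units further apart.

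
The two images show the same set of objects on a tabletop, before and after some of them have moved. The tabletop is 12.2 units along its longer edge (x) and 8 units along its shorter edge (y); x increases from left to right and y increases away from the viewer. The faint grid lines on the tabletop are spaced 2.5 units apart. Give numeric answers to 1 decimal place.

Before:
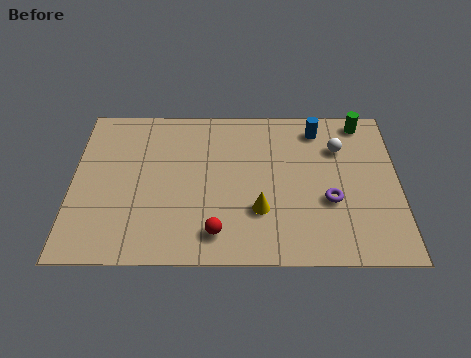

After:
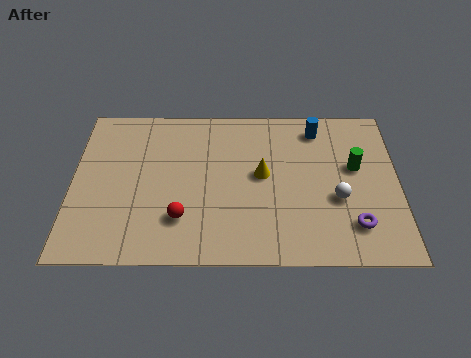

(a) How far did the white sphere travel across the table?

2.6

The white sphere moved from about (10.0, 5.7) to (9.9, 3.1), a distance of √(0.1² + 2.6²) ≈ 2.6.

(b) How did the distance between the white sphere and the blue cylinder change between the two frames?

+2.4

Before: roughly 1.3 units apart; after: 3.7. That's 2.4 units further apart.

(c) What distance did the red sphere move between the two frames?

1.5

The red sphere moved from about (5.4, 1.4) to (4.1, 2.1), a distance of √(1.3² + 0.7²) ≈ 1.5.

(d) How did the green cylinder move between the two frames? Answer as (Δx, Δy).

(-0.3, -2.4)

The green cylinder was at about (10.9, 7.1) and moved to about (10.6, 4.7).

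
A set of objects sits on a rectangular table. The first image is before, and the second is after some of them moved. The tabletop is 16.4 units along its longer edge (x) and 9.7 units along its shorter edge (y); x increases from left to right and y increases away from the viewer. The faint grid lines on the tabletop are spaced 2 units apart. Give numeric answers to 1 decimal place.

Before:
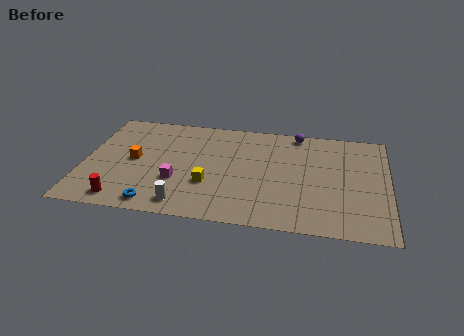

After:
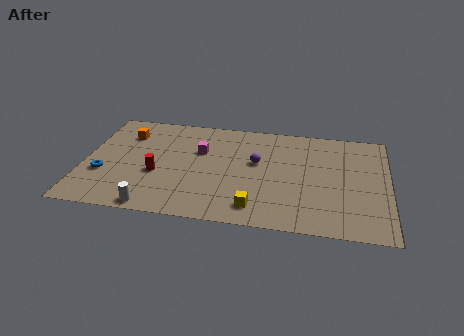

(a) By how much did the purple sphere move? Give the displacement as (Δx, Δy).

(-2.1, -3.1)

The purple sphere was at about (11.4, 8.8) and moved to about (9.3, 5.7).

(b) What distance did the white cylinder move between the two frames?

1.7

From (5.6, 1.3) to (4.0, 0.8), the white cylinder covered √(1.6² + 0.5²) ≈ 1.7 units.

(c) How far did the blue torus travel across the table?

3.8

From (4.1, 1.1) to (1.1, 3.4), the blue torus covered √(3.0² + 2.3²) ≈ 3.8 units.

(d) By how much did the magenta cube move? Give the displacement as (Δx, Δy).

(1.1, 3.0)

From the two frames, the magenta cube sits at roughly (5.1, 3.3) before and (6.2, 6.3) after.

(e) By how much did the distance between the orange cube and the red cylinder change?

+0.3

They were about 3.7 units apart before and 4.0 after — 0.3 units further apart.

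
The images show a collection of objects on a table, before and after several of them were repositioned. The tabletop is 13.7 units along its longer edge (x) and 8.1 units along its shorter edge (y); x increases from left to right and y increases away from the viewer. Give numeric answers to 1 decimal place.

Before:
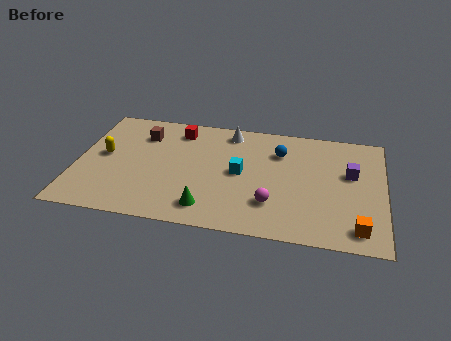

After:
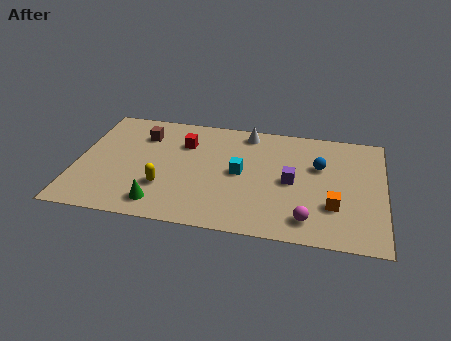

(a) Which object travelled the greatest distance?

the yellow capsule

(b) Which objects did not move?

the cyan cube and the brown cube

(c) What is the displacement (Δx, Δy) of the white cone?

(0.8, 0.1)

From the two frames, the white cone sits at roughly (6.7, 7.0) before and (7.5, 7.1) after.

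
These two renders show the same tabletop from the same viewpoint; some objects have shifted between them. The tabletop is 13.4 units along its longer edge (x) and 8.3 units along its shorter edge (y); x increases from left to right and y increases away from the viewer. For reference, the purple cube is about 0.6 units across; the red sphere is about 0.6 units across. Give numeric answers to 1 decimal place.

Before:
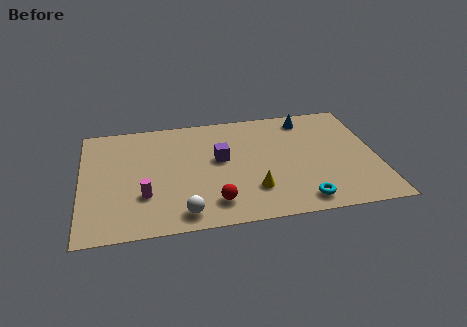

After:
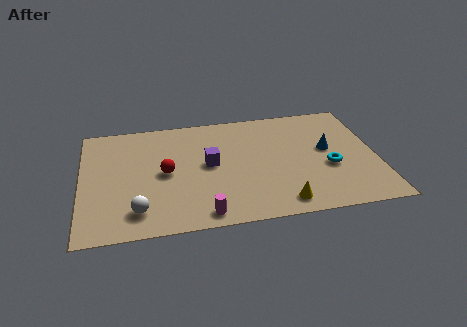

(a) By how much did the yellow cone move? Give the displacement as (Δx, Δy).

(1.2, -1.1)

From the two frames, the yellow cone sits at roughly (7.7, 2.2) before and (8.9, 1.1) after.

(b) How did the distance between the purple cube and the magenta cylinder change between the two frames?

-0.6

The distance was about 4.1 in the first image and 3.5 in the second, so they moved 0.6 units closer together.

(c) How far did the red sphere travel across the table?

3.3

The red sphere moved from about (5.9, 1.6) to (3.8, 4.1), a distance of √(2.1² + 2.5²) ≈ 3.3.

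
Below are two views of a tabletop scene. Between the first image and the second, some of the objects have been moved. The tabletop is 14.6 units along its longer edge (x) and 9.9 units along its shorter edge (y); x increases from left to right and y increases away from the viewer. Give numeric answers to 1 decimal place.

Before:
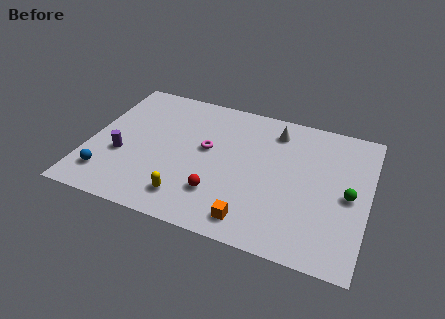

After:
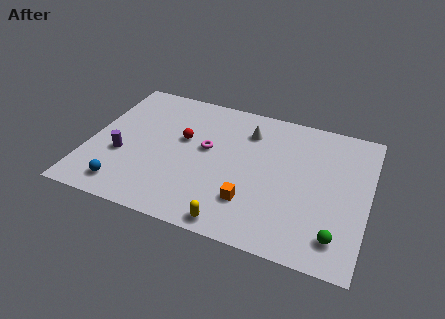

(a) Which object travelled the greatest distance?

the red sphere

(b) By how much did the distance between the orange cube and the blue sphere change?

-1.1

Before: roughly 7.7 units apart; after: 6.6. That's 1.1 units closer together.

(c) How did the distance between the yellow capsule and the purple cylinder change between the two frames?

+2.6

The distance was about 4.2 in the first image and 6.8 in the second, so they moved 2.6 units further apart.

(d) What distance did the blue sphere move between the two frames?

1.1

The blue sphere moved from about (1.2, 2.0) to (2.2, 1.5), a distance of √(1.0² + 0.5²) ≈ 1.1.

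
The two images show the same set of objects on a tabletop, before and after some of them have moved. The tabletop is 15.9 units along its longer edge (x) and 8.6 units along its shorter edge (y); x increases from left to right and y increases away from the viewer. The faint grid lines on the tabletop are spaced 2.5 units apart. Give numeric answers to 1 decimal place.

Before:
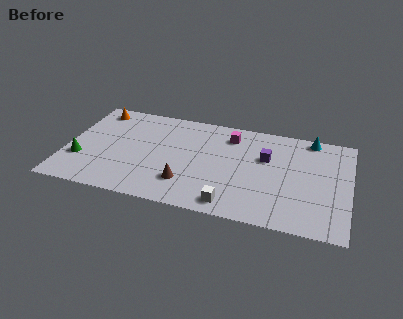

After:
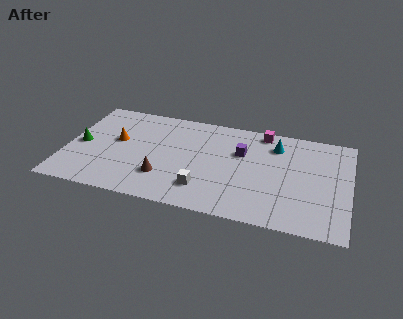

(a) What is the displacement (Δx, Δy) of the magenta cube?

(1.8, 0.8)

From the two frames, the magenta cube sits at roughly (9.1, 6.9) before and (10.9, 7.7) after.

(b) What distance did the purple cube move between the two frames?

1.4

The purple cube moved from about (11.2, 5.5) to (9.8, 5.6), a distance of √(1.4² + 0.1²) ≈ 1.4.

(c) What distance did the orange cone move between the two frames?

2.9

From (1.4, 7.4) to (2.8, 4.9), the orange cone covered √(1.4² + 2.5²) ≈ 2.9 units.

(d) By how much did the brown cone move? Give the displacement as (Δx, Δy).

(-1.3, 0.2)

The brown cone started near (6.9, 2.2) and ended near (5.6, 2.4).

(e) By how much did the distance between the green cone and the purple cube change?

-1.5

Before: roughly 10.6 units apart; after: 9.1. That's 1.5 units closer together.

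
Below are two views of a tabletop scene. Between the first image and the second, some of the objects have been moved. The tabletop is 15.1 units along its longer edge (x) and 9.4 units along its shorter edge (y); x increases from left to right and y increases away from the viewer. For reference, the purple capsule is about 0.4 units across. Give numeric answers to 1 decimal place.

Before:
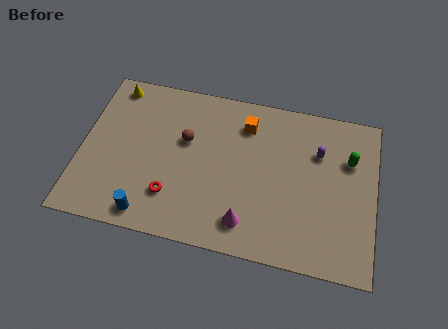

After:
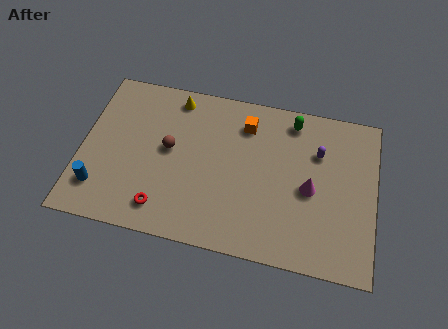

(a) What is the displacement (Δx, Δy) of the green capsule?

(-3.0, 1.7)

The green capsule was at about (13.7, 6.4) and moved to about (10.7, 8.1).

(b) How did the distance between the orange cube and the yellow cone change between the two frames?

-3.2

The distance was about 7.0 in the first image and 3.8 in the second, so they moved 3.2 units closer together.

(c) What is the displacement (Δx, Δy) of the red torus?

(-0.4, -0.8)

The red torus was at about (4.8, 2.4) and moved to about (4.4, 1.6).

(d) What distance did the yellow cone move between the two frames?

3.2

The yellow cone was near (1.4, 8.3) before and (4.6, 8.2) after, so it travelled √(3.2² + 0.1²) ≈ 3.2 units.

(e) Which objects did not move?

the purple capsule and the orange cube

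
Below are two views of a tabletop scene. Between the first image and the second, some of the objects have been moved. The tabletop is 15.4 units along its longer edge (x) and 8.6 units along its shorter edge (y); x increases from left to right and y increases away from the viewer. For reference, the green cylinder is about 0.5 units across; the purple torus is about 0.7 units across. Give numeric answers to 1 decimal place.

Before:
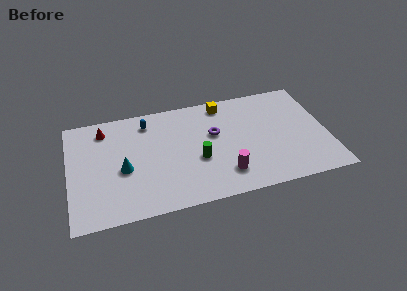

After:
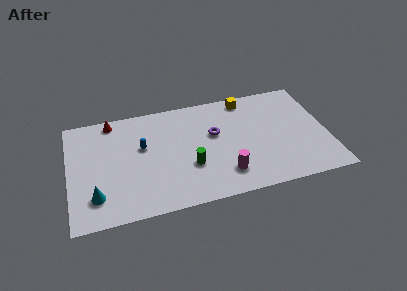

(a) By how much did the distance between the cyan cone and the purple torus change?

+2.2

They were about 5.7 units apart before and 7.9 after — 2.2 units further apart.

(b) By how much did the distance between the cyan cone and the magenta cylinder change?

+1.4

The distance was about 6.2 in the first image and 7.6 in the second, so they moved 1.4 units further apart.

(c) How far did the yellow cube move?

1.4

The yellow cube was near (9.4, 7.5) before and (10.8, 7.6) after, so it travelled √(1.4² + 0.1²) ≈ 1.4 units.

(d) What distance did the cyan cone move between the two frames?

2.4

The cyan cone moved from about (3.2, 3.7) to (1.5, 2.0), a distance of √(1.7² + 1.7²) ≈ 2.4.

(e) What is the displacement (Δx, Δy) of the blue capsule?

(-0.4, -1.9)

The blue capsule started near (4.8, 7.1) and ended near (4.4, 5.2).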